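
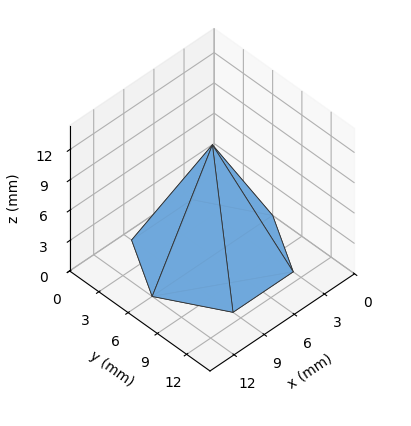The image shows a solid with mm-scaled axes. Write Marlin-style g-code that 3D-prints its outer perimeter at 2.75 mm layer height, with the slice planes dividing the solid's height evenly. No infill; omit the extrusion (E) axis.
Reading the render: the shape is a regular 6-sided pyramid, base circumscribed radius ≈ 6 mm, apex at z ≈ 11 mm (dimensions read to the nearest mm from the axis ticks). For the g-code, the solid's height is divided into equal slices at the stated Δz and each level perimeter traced with G1 moves after a G0 lift.

; perimeter-only toolpath
G21 ; units = mm
G90 ; absolute positioning
G28 ; home
; layer 1
G0 Z2.75
G0 X10.50 Y6.00
G1 X8.25 Y9.90
G1 X3.75 Y9.90
G1 X1.50 Y6.00
G1 X3.75 Y2.10
G1 X8.25 Y2.10
G1 X10.50 Y6.00
; layer 2
G0 Z5.50
G0 X9.00 Y6.00
G1 X7.50 Y8.60
G1 X4.50 Y8.60
G1 X3.00 Y6.00
G1 X4.50 Y3.40
G1 X7.50 Y3.40
G1 X9.00 Y6.00
; layer 3
G0 Z8.25
G0 X7.50 Y6.00
G1 X6.75 Y7.30
G1 X5.25 Y7.30
G1 X4.50 Y6.00
G1 X5.25 Y4.70
G1 X6.75 Y4.70
G1 X7.50 Y6.00
M2 ; end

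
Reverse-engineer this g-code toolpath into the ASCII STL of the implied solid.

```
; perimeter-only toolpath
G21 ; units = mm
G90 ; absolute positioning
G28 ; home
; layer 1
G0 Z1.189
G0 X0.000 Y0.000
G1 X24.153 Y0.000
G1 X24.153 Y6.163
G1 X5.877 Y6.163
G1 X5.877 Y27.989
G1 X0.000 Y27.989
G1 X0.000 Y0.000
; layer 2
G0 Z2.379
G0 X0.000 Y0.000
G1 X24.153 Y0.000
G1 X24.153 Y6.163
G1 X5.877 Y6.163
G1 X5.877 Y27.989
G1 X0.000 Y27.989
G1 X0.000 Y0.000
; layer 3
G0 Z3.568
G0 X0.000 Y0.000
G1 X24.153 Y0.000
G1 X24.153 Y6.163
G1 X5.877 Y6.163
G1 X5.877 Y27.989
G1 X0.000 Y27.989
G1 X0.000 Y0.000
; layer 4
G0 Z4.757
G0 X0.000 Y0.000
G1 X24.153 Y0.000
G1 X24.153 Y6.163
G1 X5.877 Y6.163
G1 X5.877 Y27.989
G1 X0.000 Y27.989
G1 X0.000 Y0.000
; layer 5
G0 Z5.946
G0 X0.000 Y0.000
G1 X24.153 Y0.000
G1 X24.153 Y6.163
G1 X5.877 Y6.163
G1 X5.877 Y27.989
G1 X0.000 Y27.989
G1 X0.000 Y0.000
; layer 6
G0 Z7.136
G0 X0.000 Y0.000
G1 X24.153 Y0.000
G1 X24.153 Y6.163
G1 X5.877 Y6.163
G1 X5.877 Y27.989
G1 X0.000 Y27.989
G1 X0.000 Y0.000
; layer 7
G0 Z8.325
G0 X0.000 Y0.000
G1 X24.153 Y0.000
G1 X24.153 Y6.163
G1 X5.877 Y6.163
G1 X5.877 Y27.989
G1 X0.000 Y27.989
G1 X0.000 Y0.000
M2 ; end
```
solid part
  facet normal 0.0000 0.0000 -1.0000
    outer loop
      vertex 24.153 6.163 0.000
      vertex 24.153 0.000 0.000
      vertex 0.000 0.000 0.000
    endloop
  endfacet
  facet normal 0.0000 0.0000 -1.0000
    outer loop
      vertex 5.877 6.163 0.000
      vertex 24.153 6.163 0.000
      vertex 0.000 0.000 0.000
    endloop
  endfacet
  facet normal 0.0000 0.0000 -1.0000
    outer loop
      vertex 5.877 27.989 0.000
      vertex 5.877 6.163 0.000
      vertex 0.000 0.000 0.000
    endloop
  endfacet
  facet normal 0.0000 0.0000 -1.0000
    outer loop
      vertex 0.000 27.989 0.000
      vertex 5.877 27.989 0.000
      vertex 0.000 0.000 0.000
    endloop
  endfacet
  facet normal 0.0000 0.0000 1.0000
    outer loop
      vertex 0.000 0.000 8.325
      vertex 24.153 0.000 8.325
      vertex 24.153 6.163 8.325
    endloop
  endfacet
  facet normal 0.0000 0.0000 1.0000
    outer loop
      vertex 0.000 0.000 8.325
      vertex 24.153 6.163 8.325
      vertex 5.877 6.163 8.325
    endloop
  endfacet
  facet normal 0.0000 0.0000 1.0000
    outer loop
      vertex 0.000 0.000 8.325
      vertex 5.877 6.163 8.325
      vertex 5.877 27.989 8.325
    endloop
  endfacet
  facet normal 0.0000 0.0000 1.0000
    outer loop
      vertex 0.000 0.000 8.325
      vertex 5.877 27.989 8.325
      vertex 0.000 27.989 8.325
    endloop
  endfacet
  facet normal 0.0000 -1.0000 0.0000
    outer loop
      vertex 0.000 0.000 0.000
      vertex 24.153 0.000 0.000
      vertex 24.153 0.000 8.325
    endloop
  endfacet
  facet normal 0.0000 -1.0000 0.0000
    outer loop
      vertex 0.000 0.000 0.000
      vertex 24.153 0.000 8.325
      vertex 0.000 0.000 8.325
    endloop
  endfacet
  facet normal 1.0000 0.0000 0.0000
    outer loop
      vertex 24.153 0.000 0.000
      vertex 24.153 6.163 0.000
      vertex 24.153 6.163 8.325
    endloop
  endfacet
  facet normal 1.0000 0.0000 0.0000
    outer loop
      vertex 24.153 0.000 0.000
      vertex 24.153 6.163 8.325
      vertex 24.153 0.000 8.325
    endloop
  endfacet
  facet normal 0.0000 1.0000 0.0000
    outer loop
      vertex 24.153 6.163 0.000
      vertex 5.877 6.163 0.000
      vertex 5.877 6.163 8.325
    endloop
  endfacet
  facet normal 0.0000 1.0000 0.0000
    outer loop
      vertex 24.153 6.163 0.000
      vertex 5.877 6.163 8.325
      vertex 24.153 6.163 8.325
    endloop
  endfacet
  facet normal 1.0000 0.0000 0.0000
    outer loop
      vertex 5.877 6.163 0.000
      vertex 5.877 27.989 0.000
      vertex 5.877 27.989 8.325
    endloop
  endfacet
  facet normal 1.0000 0.0000 0.0000
    outer loop
      vertex 5.877 6.163 0.000
      vertex 5.877 27.989 8.325
      vertex 5.877 6.163 8.325
    endloop
  endfacet
  facet normal 0.0000 1.0000 0.0000
    outer loop
      vertex 5.877 27.989 0.000
      vertex 0.000 27.989 0.000
      vertex 0.000 27.989 8.325
    endloop
  endfacet
  facet normal 0.0000 1.0000 0.0000
    outer loop
      vertex 5.877 27.989 0.000
      vertex 0.000 27.989 8.325
      vertex 5.877 27.989 8.325
    endloop
  endfacet
  facet normal -1.0000 0.0000 0.0000
    outer loop
      vertex 0.000 27.989 0.000
      vertex 0.000 0.000 0.000
      vertex 0.000 0.000 8.325
    endloop
  endfacet
  facet normal -1.0000 0.0000 0.0000
    outer loop
      vertex 0.000 27.989 0.000
      vertex 0.000 0.000 8.325
      vertex 0.000 27.989 8.325
    endloop
  endfacet
endsolid part

The G0 Z moves step by Δz≈1.189 mm. Every layer's G1 loop is the same polygon, so the solid is a straight extrusion of it from z=0 to z≈8.32. Closing with flat bottom and top caps and triangulating gives 20 facets — an L-shaped prism: outer 24.2 × 28 mm, arm thicknesses ≈ 6.16 mm (horizontal) and 5.88 mm (vertical), extruded 8.32 mm in z.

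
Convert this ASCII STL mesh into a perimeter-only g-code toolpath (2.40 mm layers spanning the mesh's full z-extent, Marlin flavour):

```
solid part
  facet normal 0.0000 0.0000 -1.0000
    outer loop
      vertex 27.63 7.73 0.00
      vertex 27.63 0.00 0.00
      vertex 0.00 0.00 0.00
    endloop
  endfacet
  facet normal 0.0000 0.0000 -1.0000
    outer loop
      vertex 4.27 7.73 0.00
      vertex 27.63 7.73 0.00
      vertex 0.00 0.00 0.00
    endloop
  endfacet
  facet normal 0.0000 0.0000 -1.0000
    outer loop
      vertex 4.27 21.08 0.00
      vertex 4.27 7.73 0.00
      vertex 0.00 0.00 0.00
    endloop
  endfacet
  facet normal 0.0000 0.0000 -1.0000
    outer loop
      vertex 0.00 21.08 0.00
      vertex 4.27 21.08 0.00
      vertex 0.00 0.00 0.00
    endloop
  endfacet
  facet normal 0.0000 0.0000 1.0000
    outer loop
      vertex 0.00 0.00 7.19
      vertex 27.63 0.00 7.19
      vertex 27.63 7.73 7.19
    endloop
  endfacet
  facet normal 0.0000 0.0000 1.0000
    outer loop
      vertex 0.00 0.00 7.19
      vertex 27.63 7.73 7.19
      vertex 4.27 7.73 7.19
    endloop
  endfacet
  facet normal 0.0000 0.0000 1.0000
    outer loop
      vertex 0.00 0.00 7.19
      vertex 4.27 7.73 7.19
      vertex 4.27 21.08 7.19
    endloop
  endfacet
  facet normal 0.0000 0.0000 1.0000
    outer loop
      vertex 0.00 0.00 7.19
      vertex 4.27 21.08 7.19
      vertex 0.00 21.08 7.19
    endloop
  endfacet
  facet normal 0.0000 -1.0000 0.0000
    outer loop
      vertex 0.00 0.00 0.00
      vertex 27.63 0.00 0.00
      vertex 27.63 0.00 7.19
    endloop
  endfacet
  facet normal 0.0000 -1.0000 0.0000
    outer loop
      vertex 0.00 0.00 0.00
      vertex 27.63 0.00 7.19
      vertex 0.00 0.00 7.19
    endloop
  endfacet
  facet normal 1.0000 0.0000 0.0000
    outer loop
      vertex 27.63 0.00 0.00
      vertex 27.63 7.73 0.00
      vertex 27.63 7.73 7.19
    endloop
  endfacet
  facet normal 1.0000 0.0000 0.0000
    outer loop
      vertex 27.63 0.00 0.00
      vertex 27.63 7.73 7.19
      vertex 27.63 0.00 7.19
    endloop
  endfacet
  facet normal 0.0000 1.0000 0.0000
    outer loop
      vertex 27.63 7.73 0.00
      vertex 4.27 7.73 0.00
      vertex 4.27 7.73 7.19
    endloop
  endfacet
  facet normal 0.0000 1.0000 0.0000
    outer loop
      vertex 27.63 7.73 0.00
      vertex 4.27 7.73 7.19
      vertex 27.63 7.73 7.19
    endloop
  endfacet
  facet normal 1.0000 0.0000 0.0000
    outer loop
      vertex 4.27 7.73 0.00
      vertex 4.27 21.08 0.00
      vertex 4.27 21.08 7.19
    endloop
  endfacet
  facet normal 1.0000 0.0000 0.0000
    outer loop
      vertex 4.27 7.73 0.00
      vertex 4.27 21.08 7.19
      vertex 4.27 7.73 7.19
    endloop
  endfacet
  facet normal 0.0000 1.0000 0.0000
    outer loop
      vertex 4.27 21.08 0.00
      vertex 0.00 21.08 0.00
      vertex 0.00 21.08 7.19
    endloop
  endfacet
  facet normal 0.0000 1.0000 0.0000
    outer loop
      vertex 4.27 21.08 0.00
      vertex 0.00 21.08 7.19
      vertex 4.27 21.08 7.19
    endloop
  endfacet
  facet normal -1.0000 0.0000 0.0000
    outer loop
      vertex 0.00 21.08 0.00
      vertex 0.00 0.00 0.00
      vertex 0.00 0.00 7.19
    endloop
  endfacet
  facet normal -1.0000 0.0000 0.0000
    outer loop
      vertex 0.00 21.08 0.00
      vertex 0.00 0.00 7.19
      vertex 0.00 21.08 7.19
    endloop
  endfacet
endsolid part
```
; perimeter-only toolpath
G21 ; units = mm
G90 ; absolute positioning
G28 ; home
; layer 1
G0 Z2.40
G0 X0.00 Y0.00
G1 X27.63 Y0.00
G1 X27.63 Y7.73
G1 X4.27 Y7.73
G1 X4.27 Y21.08
G1 X0.00 Y21.08
G1 X0.00 Y0.00
; layer 2
G0 Z4.79
G0 X0.00 Y0.00
G1 X27.63 Y0.00
G1 X27.63 Y7.73
G1 X4.27 Y7.73
G1 X4.27 Y21.08
G1 X0.00 Y21.08
G1 X0.00 Y0.00
; layer 3
G0 Z7.19
G0 X0.00 Y0.00
G1 X27.63 Y0.00
G1 X27.63 Y7.73
G1 X4.27 Y7.73
G1 X4.27 Y21.08
G1 X0.00 Y21.08
G1 X0.00 Y0.00
M2 ; end

The solid is an L-shaped prism: outer 27.6 × 21.1 mm, arm thicknesses ≈ 7.73 mm (horizontal) and 4.27 mm (vertical), extruded 7.19 mm in z. Slicing at Δz = 2.40 mm — 3 equal slices spanning the solid's height, so layer i sits at z = i·h/3 — gives 3 non-empty perimeters. Each is a 6-segment closed polygon; G0 lifts to the layer z and rapids to the start vertex, then G1 traces the edges.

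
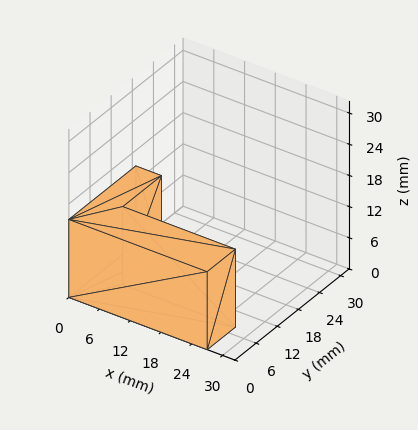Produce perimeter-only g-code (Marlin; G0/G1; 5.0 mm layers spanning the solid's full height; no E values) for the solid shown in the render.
Reading the render: the shape is an L-shaped prism: outer 27 × 19 mm, arm thicknesses ≈ 8 mm (horizontal) and 5 mm (vertical), extruded 15 mm in z (dimensions read to the nearest mm from the axis ticks). For the g-code, the solid's height is divided into equal slices at the stated Δz and each level perimeter traced with G1 moves after a G0 lift.

; perimeter-only toolpath
G21 ; units = mm
G90 ; absolute positioning
G28 ; home
; layer 1
G0 Z5.0
G0 X0.0 Y0.0
G1 X27.0 Y0.0
G1 X27.0 Y8.0
G1 X5.0 Y8.0
G1 X5.0 Y19.0
G1 X0.0 Y19.0
G1 X0.0 Y0.0
; layer 2
G0 Z10.0
G0 X0.0 Y0.0
G1 X27.0 Y0.0
G1 X27.0 Y8.0
G1 X5.0 Y8.0
G1 X5.0 Y19.0
G1 X0.0 Y19.0
G1 X0.0 Y0.0
; layer 3
G0 Z15.0
G0 X0.0 Y0.0
G1 X27.0 Y0.0
G1 X27.0 Y8.0
G1 X5.0 Y8.0
G1 X5.0 Y19.0
G1 X0.0 Y19.0
G1 X0.0 Y0.0
M2 ; end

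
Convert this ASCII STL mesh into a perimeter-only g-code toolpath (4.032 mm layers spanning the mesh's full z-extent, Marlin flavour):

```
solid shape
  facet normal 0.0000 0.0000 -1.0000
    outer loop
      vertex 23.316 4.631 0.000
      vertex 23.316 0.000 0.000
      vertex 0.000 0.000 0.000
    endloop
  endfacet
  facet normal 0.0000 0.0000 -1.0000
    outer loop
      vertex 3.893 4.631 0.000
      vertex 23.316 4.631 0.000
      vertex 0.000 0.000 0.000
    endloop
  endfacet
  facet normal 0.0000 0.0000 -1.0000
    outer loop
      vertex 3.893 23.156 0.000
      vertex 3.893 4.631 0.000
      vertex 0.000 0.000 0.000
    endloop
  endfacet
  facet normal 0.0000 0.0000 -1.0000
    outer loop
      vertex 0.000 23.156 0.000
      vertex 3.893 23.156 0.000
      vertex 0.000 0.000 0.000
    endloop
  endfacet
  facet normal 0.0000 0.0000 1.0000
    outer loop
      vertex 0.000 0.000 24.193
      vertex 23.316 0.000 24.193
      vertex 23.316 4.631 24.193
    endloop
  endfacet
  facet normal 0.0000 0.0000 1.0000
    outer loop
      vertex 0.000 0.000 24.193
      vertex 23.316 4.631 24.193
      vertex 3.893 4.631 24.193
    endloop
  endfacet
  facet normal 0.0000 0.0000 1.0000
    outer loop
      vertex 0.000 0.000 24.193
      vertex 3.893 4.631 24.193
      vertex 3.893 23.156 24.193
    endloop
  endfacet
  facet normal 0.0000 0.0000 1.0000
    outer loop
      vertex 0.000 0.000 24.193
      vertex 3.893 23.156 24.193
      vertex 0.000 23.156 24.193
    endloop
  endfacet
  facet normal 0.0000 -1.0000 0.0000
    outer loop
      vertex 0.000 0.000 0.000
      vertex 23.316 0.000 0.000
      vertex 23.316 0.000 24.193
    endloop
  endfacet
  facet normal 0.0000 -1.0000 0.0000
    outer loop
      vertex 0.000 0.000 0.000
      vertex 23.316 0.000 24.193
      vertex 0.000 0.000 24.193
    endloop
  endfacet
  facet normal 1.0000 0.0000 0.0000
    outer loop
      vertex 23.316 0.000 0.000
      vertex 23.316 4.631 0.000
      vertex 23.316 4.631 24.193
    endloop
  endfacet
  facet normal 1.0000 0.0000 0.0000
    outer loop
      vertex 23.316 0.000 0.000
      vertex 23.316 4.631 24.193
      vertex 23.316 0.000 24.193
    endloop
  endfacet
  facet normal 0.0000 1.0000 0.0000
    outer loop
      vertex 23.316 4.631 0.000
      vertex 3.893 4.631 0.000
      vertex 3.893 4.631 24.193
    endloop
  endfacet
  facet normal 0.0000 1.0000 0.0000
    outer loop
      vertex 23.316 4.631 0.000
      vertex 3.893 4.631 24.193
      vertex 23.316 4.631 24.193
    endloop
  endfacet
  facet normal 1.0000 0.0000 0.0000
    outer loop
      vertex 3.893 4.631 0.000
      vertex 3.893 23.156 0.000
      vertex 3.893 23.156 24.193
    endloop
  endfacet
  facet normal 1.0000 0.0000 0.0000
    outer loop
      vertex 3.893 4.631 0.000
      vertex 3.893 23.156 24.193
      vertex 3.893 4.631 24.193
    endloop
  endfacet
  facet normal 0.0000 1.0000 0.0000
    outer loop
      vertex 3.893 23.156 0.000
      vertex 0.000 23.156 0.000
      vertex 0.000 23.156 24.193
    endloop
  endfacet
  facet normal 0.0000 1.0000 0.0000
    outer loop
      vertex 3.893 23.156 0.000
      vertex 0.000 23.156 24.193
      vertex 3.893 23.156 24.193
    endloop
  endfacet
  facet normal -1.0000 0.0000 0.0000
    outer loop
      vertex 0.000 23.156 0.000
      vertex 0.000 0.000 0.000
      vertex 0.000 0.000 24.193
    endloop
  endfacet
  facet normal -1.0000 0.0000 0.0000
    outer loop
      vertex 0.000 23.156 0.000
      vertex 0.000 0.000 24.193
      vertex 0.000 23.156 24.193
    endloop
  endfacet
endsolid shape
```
; perimeter-only toolpath
G21 ; units = mm
G90 ; absolute positioning
G28 ; home
; layer 1
G0 Z4.032
G0 X0.000 Y0.000
G1 X23.316 Y0.000
G1 X23.316 Y4.631
G1 X3.893 Y4.631
G1 X3.893 Y23.156
G1 X0.000 Y23.156
G1 X0.000 Y0.000
; layer 2
G0 Z8.064
G0 X0.000 Y0.000
G1 X23.316 Y0.000
G1 X23.316 Y4.631
G1 X3.893 Y4.631
G1 X3.893 Y23.156
G1 X0.000 Y23.156
G1 X0.000 Y0.000
; layer 3
G0 Z12.097
G0 X0.000 Y0.000
G1 X23.316 Y0.000
G1 X23.316 Y4.631
G1 X3.893 Y4.631
G1 X3.893 Y23.156
G1 X0.000 Y23.156
G1 X0.000 Y0.000
; layer 4
G0 Z16.129
G0 X0.000 Y0.000
G1 X23.316 Y0.000
G1 X23.316 Y4.631
G1 X3.893 Y4.631
G1 X3.893 Y23.156
G1 X0.000 Y23.156
G1 X0.000 Y0.000
; layer 5
G0 Z20.161
G0 X0.000 Y0.000
G1 X23.316 Y0.000
G1 X23.316 Y4.631
G1 X3.893 Y4.631
G1 X3.893 Y23.156
G1 X0.000 Y23.156
G1 X0.000 Y0.000
; layer 6
G0 Z24.193
G0 X0.000 Y0.000
G1 X23.316 Y0.000
G1 X23.316 Y4.631
G1 X3.893 Y4.631
G1 X3.893 Y23.156
G1 X0.000 Y23.156
G1 X0.000 Y0.000
M2 ; end

The solid is an L-shaped prism: outer 23.3 × 23.2 mm, arm thicknesses ≈ 4.63 mm (horizontal) and 3.89 mm (vertical), extruded 24.2 mm in z. Slicing at Δz = 4.032 mm — 6 equal slices spanning the solid's height, so layer i sits at z = i·h/6 — gives 6 non-empty perimeters. Each is a 6-segment closed polygon; G0 lifts to the layer z and rapids to the start vertex, then G1 traces the edges.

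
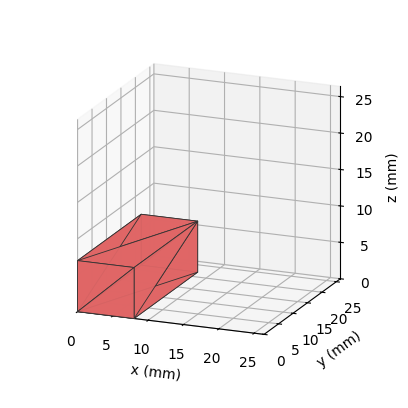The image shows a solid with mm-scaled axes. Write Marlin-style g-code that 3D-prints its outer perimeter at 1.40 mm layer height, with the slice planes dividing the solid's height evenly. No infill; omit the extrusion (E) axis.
Reading the render: the shape is a rectangular box, roughly 8 × 22 mm footprint and 7 mm tall (dimensions read to the nearest mm from the axis ticks). For the g-code, the solid's height is divided into equal slices at the stated Δz and each level perimeter traced with G1 moves after a G0 lift.

; perimeter-only toolpath
G21 ; units = mm
G90 ; absolute positioning
G28 ; home
; layer 1
G0 Z1.40
G0 X0.00 Y0.00
G1 X8.00 Y0.00
G1 X8.00 Y22.00
G1 X0.00 Y22.00
G1 X0.00 Y0.00
; layer 2
G0 Z2.80
G0 X0.00 Y0.00
G1 X8.00 Y0.00
G1 X8.00 Y22.00
G1 X0.00 Y22.00
G1 X0.00 Y0.00
; layer 3
G0 Z4.20
G0 X0.00 Y0.00
G1 X8.00 Y0.00
G1 X8.00 Y22.00
G1 X0.00 Y22.00
G1 X0.00 Y0.00
; layer 4
G0 Z5.60
G0 X0.00 Y0.00
G1 X8.00 Y0.00
G1 X8.00 Y22.00
G1 X0.00 Y22.00
G1 X0.00 Y0.00
; layer 5
G0 Z7.00
G0 X0.00 Y0.00
G1 X8.00 Y0.00
G1 X8.00 Y22.00
G1 X0.00 Y22.00
G1 X0.00 Y0.00
M2 ; end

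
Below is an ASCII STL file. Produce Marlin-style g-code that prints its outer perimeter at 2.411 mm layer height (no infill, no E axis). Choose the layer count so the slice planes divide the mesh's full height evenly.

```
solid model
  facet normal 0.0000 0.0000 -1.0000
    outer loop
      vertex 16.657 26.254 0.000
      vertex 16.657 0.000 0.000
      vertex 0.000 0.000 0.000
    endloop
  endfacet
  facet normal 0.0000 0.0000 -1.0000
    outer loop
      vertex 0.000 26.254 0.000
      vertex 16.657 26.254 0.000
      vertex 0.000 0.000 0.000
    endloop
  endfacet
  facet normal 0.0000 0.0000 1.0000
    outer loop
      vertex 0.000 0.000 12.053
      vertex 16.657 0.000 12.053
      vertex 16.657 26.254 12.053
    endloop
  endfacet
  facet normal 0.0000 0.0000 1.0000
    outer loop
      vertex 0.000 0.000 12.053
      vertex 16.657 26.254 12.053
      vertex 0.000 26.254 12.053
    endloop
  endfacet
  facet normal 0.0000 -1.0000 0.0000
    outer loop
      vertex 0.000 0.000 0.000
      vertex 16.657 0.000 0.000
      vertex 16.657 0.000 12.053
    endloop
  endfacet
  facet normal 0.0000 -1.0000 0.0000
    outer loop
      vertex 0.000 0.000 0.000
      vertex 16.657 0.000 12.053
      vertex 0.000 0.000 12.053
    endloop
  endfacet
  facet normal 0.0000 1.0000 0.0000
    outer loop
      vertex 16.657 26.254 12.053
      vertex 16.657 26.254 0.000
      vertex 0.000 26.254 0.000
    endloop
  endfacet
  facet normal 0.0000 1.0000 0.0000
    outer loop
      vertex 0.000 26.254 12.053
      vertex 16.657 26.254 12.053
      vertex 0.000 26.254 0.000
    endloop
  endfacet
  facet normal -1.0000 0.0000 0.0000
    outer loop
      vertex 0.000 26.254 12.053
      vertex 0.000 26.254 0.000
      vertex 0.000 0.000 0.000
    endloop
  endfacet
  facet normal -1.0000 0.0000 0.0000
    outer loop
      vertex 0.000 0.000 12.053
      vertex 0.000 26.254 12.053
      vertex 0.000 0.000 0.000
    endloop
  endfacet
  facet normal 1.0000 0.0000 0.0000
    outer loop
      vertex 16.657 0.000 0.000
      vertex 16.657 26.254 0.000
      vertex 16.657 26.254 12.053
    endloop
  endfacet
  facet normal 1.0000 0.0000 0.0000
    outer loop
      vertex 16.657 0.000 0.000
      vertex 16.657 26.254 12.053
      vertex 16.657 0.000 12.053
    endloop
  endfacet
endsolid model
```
; perimeter-only toolpath
G21 ; units = mm
G90 ; absolute positioning
G28 ; home
; layer 1
G0 Z2.411
G0 X0.000 Y0.000
G1 X16.657 Y0.000
G1 X16.657 Y26.254
G1 X0.000 Y26.254
G1 X0.000 Y0.000
; layer 2
G0 Z4.821
G0 X0.000 Y0.000
G1 X16.657 Y0.000
G1 X16.657 Y26.254
G1 X0.000 Y26.254
G1 X0.000 Y0.000
; layer 3
G0 Z7.232
G0 X0.000 Y0.000
G1 X16.657 Y0.000
G1 X16.657 Y26.254
G1 X0.000 Y26.254
G1 X0.000 Y0.000
; layer 4
G0 Z9.642
G0 X0.000 Y0.000
G1 X16.657 Y0.000
G1 X16.657 Y26.254
G1 X0.000 Y26.254
G1 X0.000 Y0.000
; layer 5
G0 Z12.053
G0 X0.000 Y0.000
G1 X16.657 Y0.000
G1 X16.657 Y26.254
G1 X0.000 Y26.254
G1 X0.000 Y0.000
M2 ; end

The solid is a rectangular box, roughly 16.7 × 26.3 mm footprint and 12.1 mm tall. Slicing at Δz = 2.411 mm — 5 equal slices spanning the solid's height, so layer i sits at z = i·h/5 — gives 5 non-empty perimeters. Each is a 4-segment closed polygon; G0 lifts to the layer z and rapids to the start vertex, then G1 traces the edges.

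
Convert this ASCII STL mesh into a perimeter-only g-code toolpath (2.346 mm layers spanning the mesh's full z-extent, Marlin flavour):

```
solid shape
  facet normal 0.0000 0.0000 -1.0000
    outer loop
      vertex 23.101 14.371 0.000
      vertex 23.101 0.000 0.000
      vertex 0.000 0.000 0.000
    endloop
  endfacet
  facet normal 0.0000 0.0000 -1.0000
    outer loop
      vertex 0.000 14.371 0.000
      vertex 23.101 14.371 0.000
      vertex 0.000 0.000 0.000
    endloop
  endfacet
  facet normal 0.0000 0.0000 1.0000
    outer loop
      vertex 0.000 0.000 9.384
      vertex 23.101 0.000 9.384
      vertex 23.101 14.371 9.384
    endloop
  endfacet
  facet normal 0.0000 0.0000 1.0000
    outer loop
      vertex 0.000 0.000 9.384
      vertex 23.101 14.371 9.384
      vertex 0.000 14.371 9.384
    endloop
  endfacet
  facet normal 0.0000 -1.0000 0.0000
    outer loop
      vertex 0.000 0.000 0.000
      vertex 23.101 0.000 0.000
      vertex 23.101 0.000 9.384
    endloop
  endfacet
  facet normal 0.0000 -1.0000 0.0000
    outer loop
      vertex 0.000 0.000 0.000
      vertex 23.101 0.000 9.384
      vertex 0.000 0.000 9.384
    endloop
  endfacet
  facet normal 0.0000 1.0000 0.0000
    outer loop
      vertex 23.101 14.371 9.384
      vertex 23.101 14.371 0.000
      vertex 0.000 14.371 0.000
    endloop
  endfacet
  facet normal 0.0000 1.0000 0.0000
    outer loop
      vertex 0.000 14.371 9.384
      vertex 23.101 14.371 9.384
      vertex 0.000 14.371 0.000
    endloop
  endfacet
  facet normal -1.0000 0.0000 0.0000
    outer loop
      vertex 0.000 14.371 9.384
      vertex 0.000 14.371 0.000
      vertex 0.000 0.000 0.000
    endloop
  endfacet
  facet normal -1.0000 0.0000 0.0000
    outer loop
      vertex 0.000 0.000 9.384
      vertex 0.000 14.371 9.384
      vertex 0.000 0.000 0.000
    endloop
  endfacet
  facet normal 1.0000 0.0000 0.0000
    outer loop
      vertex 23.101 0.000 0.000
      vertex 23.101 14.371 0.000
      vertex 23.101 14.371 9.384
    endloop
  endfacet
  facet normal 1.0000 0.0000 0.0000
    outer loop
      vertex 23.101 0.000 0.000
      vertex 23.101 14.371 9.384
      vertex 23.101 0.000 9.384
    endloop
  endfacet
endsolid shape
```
; perimeter-only toolpath
G21 ; units = mm
G90 ; absolute positioning
G28 ; home
; layer 1
G0 Z2.346
G0 X0.000 Y0.000
G1 X23.101 Y0.000
G1 X23.101 Y14.371
G1 X0.000 Y14.371
G1 X0.000 Y0.000
; layer 2
G0 Z4.692
G0 X0.000 Y0.000
G1 X23.101 Y0.000
G1 X23.101 Y14.371
G1 X0.000 Y14.371
G1 X0.000 Y0.000
; layer 3
G0 Z7.038
G0 X0.000 Y0.000
G1 X23.101 Y0.000
G1 X23.101 Y14.371
G1 X0.000 Y14.371
G1 X0.000 Y0.000
; layer 4
G0 Z9.384
G0 X0.000 Y0.000
G1 X23.101 Y0.000
G1 X23.101 Y14.371
G1 X0.000 Y14.371
G1 X0.000 Y0.000
M2 ; end

The solid is a rectangular box, roughly 23.1 × 14.4 mm footprint and 9.38 mm tall. Slicing at Δz = 2.346 mm — 4 equal slices spanning the solid's height, so layer i sits at z = i·h/4 — gives 4 non-empty perimeters. Each is a 4-segment closed polygon; G0 lifts to the layer z and rapids to the start vertex, then G1 traces the edges.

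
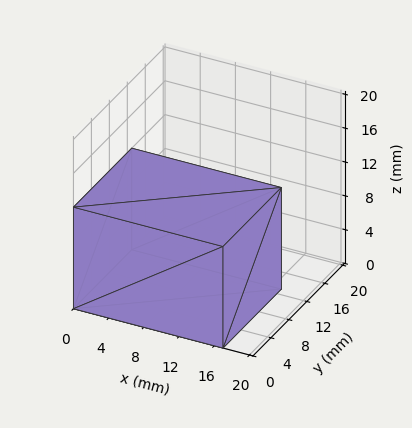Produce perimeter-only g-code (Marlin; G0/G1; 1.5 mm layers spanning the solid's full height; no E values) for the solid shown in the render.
Reading the render: the shape is a rectangular box, roughly 17 × 13 mm footprint and 12 mm tall (dimensions read to the nearest mm from the axis ticks). For the g-code, the solid's height is divided into equal slices at the stated Δz and each level perimeter traced with G1 moves after a G0 lift.

; perimeter-only toolpath
G21 ; units = mm
G90 ; absolute positioning
G28 ; home
; layer 1
G0 Z1.5
G0 X0.0 Y0.0
G1 X17.0 Y0.0
G1 X17.0 Y13.0
G1 X0.0 Y13.0
G1 X0.0 Y0.0
; layer 2
G0 Z3.0
G0 X0.0 Y0.0
G1 X17.0 Y0.0
G1 X17.0 Y13.0
G1 X0.0 Y13.0
G1 X0.0 Y0.0
; layer 3
G0 Z4.5
G0 X0.0 Y0.0
G1 X17.0 Y0.0
G1 X17.0 Y13.0
G1 X0.0 Y13.0
G1 X0.0 Y0.0
; layer 4
G0 Z6.0
G0 X0.0 Y0.0
G1 X17.0 Y0.0
G1 X17.0 Y13.0
G1 X0.0 Y13.0
G1 X0.0 Y0.0
; layer 5
G0 Z7.5
G0 X0.0 Y0.0
G1 X17.0 Y0.0
G1 X17.0 Y13.0
G1 X0.0 Y13.0
G1 X0.0 Y0.0
; layer 6
G0 Z9.0
G0 X0.0 Y0.0
G1 X17.0 Y0.0
G1 X17.0 Y13.0
G1 X0.0 Y13.0
G1 X0.0 Y0.0
; layer 7
G0 Z10.5
G0 X0.0 Y0.0
G1 X17.0 Y0.0
G1 X17.0 Y13.0
G1 X0.0 Y13.0
G1 X0.0 Y0.0
; layer 8
G0 Z12.0
G0 X0.0 Y0.0
G1 X17.0 Y0.0
G1 X17.0 Y13.0
G1 X0.0 Y13.0
G1 X0.0 Y0.0
M2 ; end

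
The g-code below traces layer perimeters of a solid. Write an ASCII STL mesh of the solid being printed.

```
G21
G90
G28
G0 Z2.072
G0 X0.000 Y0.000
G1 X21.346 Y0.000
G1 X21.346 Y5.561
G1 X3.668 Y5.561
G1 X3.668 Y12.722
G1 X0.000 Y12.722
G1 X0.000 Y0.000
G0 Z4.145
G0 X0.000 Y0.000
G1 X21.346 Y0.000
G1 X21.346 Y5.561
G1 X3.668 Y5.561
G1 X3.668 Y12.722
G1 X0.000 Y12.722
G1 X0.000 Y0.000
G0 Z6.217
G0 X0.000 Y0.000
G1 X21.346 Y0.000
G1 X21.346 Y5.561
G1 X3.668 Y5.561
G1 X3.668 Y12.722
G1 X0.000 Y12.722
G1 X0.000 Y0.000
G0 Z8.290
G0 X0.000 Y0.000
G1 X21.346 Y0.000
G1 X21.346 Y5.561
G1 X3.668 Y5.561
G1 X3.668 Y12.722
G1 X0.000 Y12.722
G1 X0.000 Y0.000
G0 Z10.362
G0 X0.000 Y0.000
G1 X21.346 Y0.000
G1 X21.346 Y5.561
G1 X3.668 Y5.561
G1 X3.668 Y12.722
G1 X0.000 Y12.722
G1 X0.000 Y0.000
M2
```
solid part
  facet normal 0.0000 0.0000 -1.0000
    outer loop
      vertex 21.346 5.561 0.000
      vertex 21.346 0.000 0.000
      vertex 0.000 0.000 0.000
    endloop
  endfacet
  facet normal 0.0000 0.0000 -1.0000
    outer loop
      vertex 3.668 5.561 0.000
      vertex 21.346 5.561 0.000
      vertex 0.000 0.000 0.000
    endloop
  endfacet
  facet normal 0.0000 0.0000 -1.0000
    outer loop
      vertex 3.668 12.722 0.000
      vertex 3.668 5.561 0.000
      vertex 0.000 0.000 0.000
    endloop
  endfacet
  facet normal 0.0000 0.0000 -1.0000
    outer loop
      vertex 0.000 12.722 0.000
      vertex 3.668 12.722 0.000
      vertex 0.000 0.000 0.000
    endloop
  endfacet
  facet normal 0.0000 0.0000 1.0000
    outer loop
      vertex 0.000 0.000 10.362
      vertex 21.346 0.000 10.362
      vertex 21.346 5.561 10.362
    endloop
  endfacet
  facet normal 0.0000 0.0000 1.0000
    outer loop
      vertex 0.000 0.000 10.362
      vertex 21.346 5.561 10.362
      vertex 3.668 5.561 10.362
    endloop
  endfacet
  facet normal 0.0000 0.0000 1.0000
    outer loop
      vertex 0.000 0.000 10.362
      vertex 3.668 5.561 10.362
      vertex 3.668 12.722 10.362
    endloop
  endfacet
  facet normal 0.0000 0.0000 1.0000
    outer loop
      vertex 0.000 0.000 10.362
      vertex 3.668 12.722 10.362
      vertex 0.000 12.722 10.362
    endloop
  endfacet
  facet normal 0.0000 -1.0000 0.0000
    outer loop
      vertex 0.000 0.000 0.000
      vertex 21.346 0.000 0.000
      vertex 21.346 0.000 10.362
    endloop
  endfacet
  facet normal 0.0000 -1.0000 0.0000
    outer loop
      vertex 0.000 0.000 0.000
      vertex 21.346 0.000 10.362
      vertex 0.000 0.000 10.362
    endloop
  endfacet
  facet normal 1.0000 0.0000 0.0000
    outer loop
      vertex 21.346 0.000 0.000
      vertex 21.346 5.561 0.000
      vertex 21.346 5.561 10.362
    endloop
  endfacet
  facet normal 1.0000 0.0000 0.0000
    outer loop
      vertex 21.346 0.000 0.000
      vertex 21.346 5.561 10.362
      vertex 21.346 0.000 10.362
    endloop
  endfacet
  facet normal 0.0000 1.0000 0.0000
    outer loop
      vertex 21.346 5.561 0.000
      vertex 3.668 5.561 0.000
      vertex 3.668 5.561 10.362
    endloop
  endfacet
  facet normal 0.0000 1.0000 0.0000
    outer loop
      vertex 21.346 5.561 0.000
      vertex 3.668 5.561 10.362
      vertex 21.346 5.561 10.362
    endloop
  endfacet
  facet normal 1.0000 0.0000 0.0000
    outer loop
      vertex 3.668 5.561 0.000
      vertex 3.668 12.722 0.000
      vertex 3.668 12.722 10.362
    endloop
  endfacet
  facet normal 1.0000 0.0000 0.0000
    outer loop
      vertex 3.668 5.561 0.000
      vertex 3.668 12.722 10.362
      vertex 3.668 5.561 10.362
    endloop
  endfacet
  facet normal 0.0000 1.0000 0.0000
    outer loop
      vertex 3.668 12.722 0.000
      vertex 0.000 12.722 0.000
      vertex 0.000 12.722 10.362
    endloop
  endfacet
  facet normal 0.0000 1.0000 0.0000
    outer loop
      vertex 3.668 12.722 0.000
      vertex 0.000 12.722 10.362
      vertex 3.668 12.722 10.362
    endloop
  endfacet
  facet normal -1.0000 0.0000 0.0000
    outer loop
      vertex 0.000 12.722 0.000
      vertex 0.000 0.000 0.000
      vertex 0.000 0.000 10.362
    endloop
  endfacet
  facet normal -1.0000 0.0000 0.0000
    outer loop
      vertex 0.000 12.722 0.000
      vertex 0.000 0.000 10.362
      vertex 0.000 12.722 10.362
    endloop
  endfacet
endsolid part

The G0 Z moves step by Δz≈2.072 mm. Every layer's G1 loop is the same polygon, so the solid is a straight extrusion of it from z=0 to z≈10.4. Closing with flat bottom and top caps and triangulating gives 20 facets — an L-shaped prism: outer 21.3 × 12.7 mm, arm thicknesses ≈ 5.56 mm (horizontal) and 3.67 mm (vertical), extruded 10.4 mm in z.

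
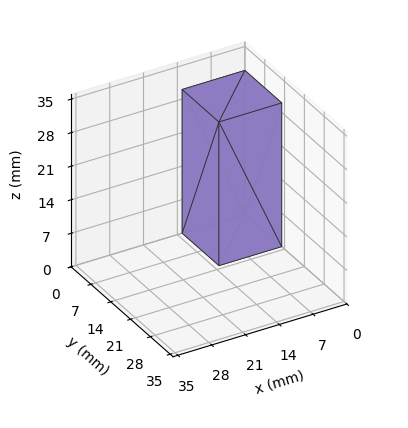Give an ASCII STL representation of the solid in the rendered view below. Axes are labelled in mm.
Reading the render: the shape is a rectangular box, roughly 13 × 13 mm footprint and 30 mm tall (dimensions read to the nearest mm from the axis ticks). For the STL, each face is triangulated and given an outward normal.

solid part
  facet normal 0.0000 0.0000 -1.0000
    outer loop
      vertex 13.0 13.0 0.0
      vertex 13.0 0.0 0.0
      vertex 0.0 0.0 0.0
    endloop
  endfacet
  facet normal 0.0000 0.0000 -1.0000
    outer loop
      vertex 0.0 13.0 0.0
      vertex 13.0 13.0 0.0
      vertex 0.0 0.0 0.0
    endloop
  endfacet
  facet normal 0.0000 0.0000 1.0000
    outer loop
      vertex 0.0 0.0 30.0
      vertex 13.0 0.0 30.0
      vertex 13.0 13.0 30.0
    endloop
  endfacet
  facet normal 0.0000 0.0000 1.0000
    outer loop
      vertex 0.0 0.0 30.0
      vertex 13.0 13.0 30.0
      vertex 0.0 13.0 30.0
    endloop
  endfacet
  facet normal 0.0000 -1.0000 0.0000
    outer loop
      vertex 0.0 0.0 0.0
      vertex 13.0 0.0 0.0
      vertex 13.0 0.0 30.0
    endloop
  endfacet
  facet normal 0.0000 -1.0000 0.0000
    outer loop
      vertex 0.0 0.0 0.0
      vertex 13.0 0.0 30.0
      vertex 0.0 0.0 30.0
    endloop
  endfacet
  facet normal 0.0000 1.0000 0.0000
    outer loop
      vertex 13.0 13.0 30.0
      vertex 13.0 13.0 0.0
      vertex 0.0 13.0 0.0
    endloop
  endfacet
  facet normal 0.0000 1.0000 0.0000
    outer loop
      vertex 0.0 13.0 30.0
      vertex 13.0 13.0 30.0
      vertex 0.0 13.0 0.0
    endloop
  endfacet
  facet normal -1.0000 0.0000 0.0000
    outer loop
      vertex 0.0 13.0 30.0
      vertex 0.0 13.0 0.0
      vertex 0.0 0.0 0.0
    endloop
  endfacet
  facet normal -1.0000 0.0000 0.0000
    outer loop
      vertex 0.0 0.0 30.0
      vertex 0.0 13.0 30.0
      vertex 0.0 0.0 0.0
    endloop
  endfacet
  facet normal 1.0000 0.0000 0.0000
    outer loop
      vertex 13.0 0.0 0.0
      vertex 13.0 13.0 0.0
      vertex 13.0 13.0 30.0
    endloop
  endfacet
  facet normal 1.0000 0.0000 0.0000
    outer loop
      vertex 13.0 0.0 0.0
      vertex 13.0 13.0 30.0
      vertex 13.0 0.0 30.0
    endloop
  endfacet
endsolid part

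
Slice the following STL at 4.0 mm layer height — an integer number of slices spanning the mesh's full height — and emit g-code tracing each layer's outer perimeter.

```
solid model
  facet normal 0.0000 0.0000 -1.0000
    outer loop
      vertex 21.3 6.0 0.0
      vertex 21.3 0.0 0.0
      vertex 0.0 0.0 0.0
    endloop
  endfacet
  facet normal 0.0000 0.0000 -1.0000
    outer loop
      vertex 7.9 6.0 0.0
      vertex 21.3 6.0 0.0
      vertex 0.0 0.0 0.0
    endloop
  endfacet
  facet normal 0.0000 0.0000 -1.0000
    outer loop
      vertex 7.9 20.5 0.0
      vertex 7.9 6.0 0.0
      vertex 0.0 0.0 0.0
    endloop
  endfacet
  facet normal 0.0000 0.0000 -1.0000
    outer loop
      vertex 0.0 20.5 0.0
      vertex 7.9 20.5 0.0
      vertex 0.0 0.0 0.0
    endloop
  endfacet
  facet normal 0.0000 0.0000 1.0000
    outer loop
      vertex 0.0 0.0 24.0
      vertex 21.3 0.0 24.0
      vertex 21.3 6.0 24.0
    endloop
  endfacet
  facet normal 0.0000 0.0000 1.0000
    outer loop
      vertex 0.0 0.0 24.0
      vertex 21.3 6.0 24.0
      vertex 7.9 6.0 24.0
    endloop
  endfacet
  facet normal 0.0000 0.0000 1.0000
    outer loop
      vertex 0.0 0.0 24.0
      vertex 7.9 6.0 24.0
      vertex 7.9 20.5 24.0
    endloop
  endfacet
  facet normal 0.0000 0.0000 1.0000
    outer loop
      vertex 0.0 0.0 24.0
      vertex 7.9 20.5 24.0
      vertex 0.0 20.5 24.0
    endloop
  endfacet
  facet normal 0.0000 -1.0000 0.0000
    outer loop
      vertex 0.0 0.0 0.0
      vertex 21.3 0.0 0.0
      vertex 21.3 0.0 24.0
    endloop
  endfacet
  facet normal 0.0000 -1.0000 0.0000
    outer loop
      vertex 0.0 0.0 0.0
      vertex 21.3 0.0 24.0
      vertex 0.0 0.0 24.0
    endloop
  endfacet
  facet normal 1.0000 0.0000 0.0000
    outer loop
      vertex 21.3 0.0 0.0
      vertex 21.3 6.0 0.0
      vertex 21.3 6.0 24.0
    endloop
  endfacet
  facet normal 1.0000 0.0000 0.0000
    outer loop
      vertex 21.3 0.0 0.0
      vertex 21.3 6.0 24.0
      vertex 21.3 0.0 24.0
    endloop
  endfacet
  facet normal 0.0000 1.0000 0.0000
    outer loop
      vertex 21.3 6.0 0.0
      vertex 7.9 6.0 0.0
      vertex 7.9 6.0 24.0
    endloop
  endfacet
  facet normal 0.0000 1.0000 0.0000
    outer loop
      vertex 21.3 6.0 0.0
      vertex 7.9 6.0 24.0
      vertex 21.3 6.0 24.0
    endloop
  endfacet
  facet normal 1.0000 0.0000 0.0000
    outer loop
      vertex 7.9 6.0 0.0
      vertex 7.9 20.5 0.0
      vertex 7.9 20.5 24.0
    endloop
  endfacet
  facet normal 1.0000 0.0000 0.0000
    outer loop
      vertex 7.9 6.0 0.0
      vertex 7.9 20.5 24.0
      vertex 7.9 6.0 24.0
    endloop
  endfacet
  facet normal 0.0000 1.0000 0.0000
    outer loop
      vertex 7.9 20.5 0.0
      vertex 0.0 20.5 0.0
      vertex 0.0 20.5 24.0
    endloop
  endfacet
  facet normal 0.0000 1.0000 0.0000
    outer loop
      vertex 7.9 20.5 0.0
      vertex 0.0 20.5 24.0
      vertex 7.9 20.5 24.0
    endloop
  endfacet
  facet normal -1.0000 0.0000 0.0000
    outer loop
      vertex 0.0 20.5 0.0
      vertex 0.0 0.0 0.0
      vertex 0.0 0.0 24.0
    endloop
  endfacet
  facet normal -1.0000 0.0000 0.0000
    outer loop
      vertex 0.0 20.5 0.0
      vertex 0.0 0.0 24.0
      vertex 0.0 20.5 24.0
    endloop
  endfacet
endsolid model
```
; perimeter-only toolpath
G21 ; units = mm
G90 ; absolute positioning
G28 ; home
; layer 1
G0 Z4.0
G0 X0.0 Y0.0
G1 X21.3 Y0.0
G1 X21.3 Y6.0
G1 X7.9 Y6.0
G1 X7.9 Y20.5
G1 X0.0 Y20.5
G1 X0.0 Y0.0
; layer 2
G0 Z8.0
G0 X0.0 Y0.0
G1 X21.3 Y0.0
G1 X21.3 Y6.0
G1 X7.9 Y6.0
G1 X7.9 Y20.5
G1 X0.0 Y20.5
G1 X0.0 Y0.0
; layer 3
G0 Z12.0
G0 X0.0 Y0.0
G1 X21.3 Y0.0
G1 X21.3 Y6.0
G1 X7.9 Y6.0
G1 X7.9 Y20.5
G1 X0.0 Y20.5
G1 X0.0 Y0.0
; layer 4
G0 Z16.0
G0 X0.0 Y0.0
G1 X21.3 Y0.0
G1 X21.3 Y6.0
G1 X7.9 Y6.0
G1 X7.9 Y20.5
G1 X0.0 Y20.5
G1 X0.0 Y0.0
; layer 5
G0 Z20.0
G0 X0.0 Y0.0
G1 X21.3 Y0.0
G1 X21.3 Y6.0
G1 X7.9 Y6.0
G1 X7.9 Y20.5
G1 X0.0 Y20.5
G1 X0.0 Y0.0
; layer 6
G0 Z24.0
G0 X0.0 Y0.0
G1 X21.3 Y0.0
G1 X21.3 Y6.0
G1 X7.9 Y6.0
G1 X7.9 Y20.5
G1 X0.0 Y20.5
G1 X0.0 Y0.0
M2 ; end

The solid is an L-shaped prism: outer 21.3 × 20.5 mm, arm thicknesses ≈ 6 mm (horizontal) and 7.9 mm (vertical), extruded 24 mm in z. Slicing at Δz = 4.0 mm — 6 equal slices spanning the solid's height, so layer i sits at z = i·h/6 — gives 6 non-empty perimeters. Each is a 6-segment closed polygon; G0 lifts to the layer z and rapids to the start vertex, then G1 traces the edges.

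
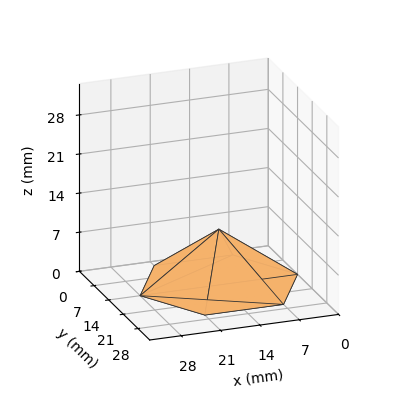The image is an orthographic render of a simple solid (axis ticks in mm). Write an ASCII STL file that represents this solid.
Reading the render: the shape is a regular 6-sided pyramid, base circumscribed radius ≈ 14 mm, apex at z ≈ 10 mm (dimensions read to the nearest mm from the axis ticks). For the STL, each face is triangulated and given an outward normal.

solid part
  facet normal 0.0000 0.0000 -1.0000
    outer loop
      vertex 7.0 26.1 0.0
      vertex 21.0 26.1 0.0
      vertex 28.0 14.0 0.0
    endloop
  endfacet
  facet normal 0.0000 0.0000 -1.0000
    outer loop
      vertex 0.0 14.0 0.0
      vertex 7.0 26.1 0.0
      vertex 28.0 14.0 0.0
    endloop
  endfacet
  facet normal 0.0000 0.0000 -1.0000
    outer loop
      vertex 7.0 1.9 0.0
      vertex 0.0 14.0 0.0
      vertex 28.0 14.0 0.0
    endloop
  endfacet
  facet normal 0.0000 0.0000 -1.0000
    outer loop
      vertex 21.0 1.9 0.0
      vertex 7.0 1.9 0.0
      vertex 28.0 14.0 0.0
    endloop
  endfacet
  facet normal 0.5509 0.3187 0.7713
    outer loop
      vertex 28.0 14.0 0.0
      vertex 21.0 26.1 0.0
      vertex 14.0 14.0 10.0
    endloop
  endfacet
  facet normal 0.0000 0.6370 0.7708
    outer loop
      vertex 21.0 26.1 0.0
      vertex 7.0 26.1 0.0
      vertex 14.0 14.0 10.0
    endloop
  endfacet
  facet normal -0.5509 0.3187 0.7713
    outer loop
      vertex 7.0 26.1 0.0
      vertex 0.0 14.0 0.0
      vertex 14.0 14.0 10.0
    endloop
  endfacet
  facet normal -0.5509 -0.3187 0.7713
    outer loop
      vertex 0.0 14.0 0.0
      vertex 7.0 1.9 0.0
      vertex 14.0 14.0 10.0
    endloop
  endfacet
  facet normal 0.0000 -0.6370 0.7708
    outer loop
      vertex 7.0 1.9 0.0
      vertex 21.0 1.9 0.0
      vertex 14.0 14.0 10.0
    endloop
  endfacet
  facet normal 0.5509 -0.3187 0.7713
    outer loop
      vertex 21.0 1.9 0.0
      vertex 28.0 14.0 0.0
      vertex 14.0 14.0 10.0
    endloop
  endfacet
endsolid part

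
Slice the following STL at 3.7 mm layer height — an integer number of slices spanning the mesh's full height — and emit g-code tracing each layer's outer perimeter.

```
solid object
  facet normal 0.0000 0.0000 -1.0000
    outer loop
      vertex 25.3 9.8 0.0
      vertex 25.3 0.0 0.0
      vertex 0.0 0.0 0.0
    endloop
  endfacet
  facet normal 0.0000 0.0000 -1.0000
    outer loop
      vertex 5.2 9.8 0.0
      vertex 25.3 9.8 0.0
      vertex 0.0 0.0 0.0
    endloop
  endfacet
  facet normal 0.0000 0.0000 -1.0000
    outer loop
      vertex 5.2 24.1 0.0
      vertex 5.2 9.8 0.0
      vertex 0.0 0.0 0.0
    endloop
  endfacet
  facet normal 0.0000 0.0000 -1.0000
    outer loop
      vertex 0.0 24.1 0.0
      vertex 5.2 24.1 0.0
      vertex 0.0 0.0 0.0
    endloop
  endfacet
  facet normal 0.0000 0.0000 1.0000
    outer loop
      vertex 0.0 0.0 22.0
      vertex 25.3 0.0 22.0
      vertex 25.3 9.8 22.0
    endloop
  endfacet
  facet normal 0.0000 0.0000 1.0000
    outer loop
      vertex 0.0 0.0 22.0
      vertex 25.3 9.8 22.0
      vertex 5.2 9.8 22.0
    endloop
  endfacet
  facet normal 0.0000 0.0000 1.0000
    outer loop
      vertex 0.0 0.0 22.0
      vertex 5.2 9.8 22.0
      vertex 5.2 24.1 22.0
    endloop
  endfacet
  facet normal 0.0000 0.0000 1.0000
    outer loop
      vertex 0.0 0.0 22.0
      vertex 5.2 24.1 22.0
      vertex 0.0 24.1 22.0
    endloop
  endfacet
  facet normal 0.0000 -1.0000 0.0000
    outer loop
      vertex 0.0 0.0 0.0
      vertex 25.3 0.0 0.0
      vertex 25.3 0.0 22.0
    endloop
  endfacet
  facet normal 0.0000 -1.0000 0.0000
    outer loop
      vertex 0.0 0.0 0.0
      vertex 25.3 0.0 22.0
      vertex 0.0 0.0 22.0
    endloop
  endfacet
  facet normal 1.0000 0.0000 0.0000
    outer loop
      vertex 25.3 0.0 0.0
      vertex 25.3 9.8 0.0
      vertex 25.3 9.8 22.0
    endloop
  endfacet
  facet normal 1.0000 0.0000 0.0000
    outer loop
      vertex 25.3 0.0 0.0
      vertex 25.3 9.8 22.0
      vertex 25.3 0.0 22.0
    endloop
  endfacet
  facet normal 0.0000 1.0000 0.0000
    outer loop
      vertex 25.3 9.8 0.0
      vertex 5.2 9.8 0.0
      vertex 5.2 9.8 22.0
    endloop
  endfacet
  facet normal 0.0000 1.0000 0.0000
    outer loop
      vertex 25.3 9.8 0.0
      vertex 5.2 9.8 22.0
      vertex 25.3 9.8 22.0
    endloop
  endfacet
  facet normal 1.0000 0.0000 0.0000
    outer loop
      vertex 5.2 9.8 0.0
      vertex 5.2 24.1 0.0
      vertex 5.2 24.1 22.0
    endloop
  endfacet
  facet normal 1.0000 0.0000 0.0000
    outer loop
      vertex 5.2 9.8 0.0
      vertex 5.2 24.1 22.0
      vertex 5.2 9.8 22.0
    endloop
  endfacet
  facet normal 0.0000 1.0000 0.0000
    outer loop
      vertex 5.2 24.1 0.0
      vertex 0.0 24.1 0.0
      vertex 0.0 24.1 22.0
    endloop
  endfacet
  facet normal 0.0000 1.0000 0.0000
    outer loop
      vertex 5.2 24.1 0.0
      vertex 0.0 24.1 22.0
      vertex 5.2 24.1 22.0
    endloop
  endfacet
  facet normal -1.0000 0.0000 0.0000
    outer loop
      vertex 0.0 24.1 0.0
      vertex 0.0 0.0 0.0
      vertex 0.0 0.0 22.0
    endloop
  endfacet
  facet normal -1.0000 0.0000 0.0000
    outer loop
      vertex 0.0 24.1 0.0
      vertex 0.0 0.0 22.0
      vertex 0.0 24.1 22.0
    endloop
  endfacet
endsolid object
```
; perimeter-only toolpath
G21 ; units = mm
G90 ; absolute positioning
G28 ; home
; layer 1
G0 Z3.7
G0 X0.0 Y0.0
G1 X25.3 Y0.0
G1 X25.3 Y9.8
G1 X5.2 Y9.8
G1 X5.2 Y24.1
G1 X0.0 Y24.1
G1 X0.0 Y0.0
; layer 2
G0 Z7.3
G0 X0.0 Y0.0
G1 X25.3 Y0.0
G1 X25.3 Y9.8
G1 X5.2 Y9.8
G1 X5.2 Y24.1
G1 X0.0 Y24.1
G1 X0.0 Y0.0
; layer 3
G0 Z11.0
G0 X0.0 Y0.0
G1 X25.3 Y0.0
G1 X25.3 Y9.8
G1 X5.2 Y9.8
G1 X5.2 Y24.1
G1 X0.0 Y24.1
G1 X0.0 Y0.0
; layer 4
G0 Z14.7
G0 X0.0 Y0.0
G1 X25.3 Y0.0
G1 X25.3 Y9.8
G1 X5.2 Y9.8
G1 X5.2 Y24.1
G1 X0.0 Y24.1
G1 X0.0 Y0.0
; layer 5
G0 Z18.3
G0 X0.0 Y0.0
G1 X25.3 Y0.0
G1 X25.3 Y9.8
G1 X5.2 Y9.8
G1 X5.2 Y24.1
G1 X0.0 Y24.1
G1 X0.0 Y0.0
; layer 6
G0 Z22.0
G0 X0.0 Y0.0
G1 X25.3 Y0.0
G1 X25.3 Y9.8
G1 X5.2 Y9.8
G1 X5.2 Y24.1
G1 X0.0 Y24.1
G1 X0.0 Y0.0
M2 ; end

The solid is an L-shaped prism: outer 25.3 × 24.1 mm, arm thicknesses ≈ 9.8 mm (horizontal) and 5.2 mm (vertical), extruded 22 mm in z. Slicing at Δz = 3.7 mm — 6 equal slices spanning the solid's height, so layer i sits at z = i·h/6 — gives 6 non-empty perimeters. Each is a 6-segment closed polygon; G0 lifts to the layer z and rapids to the start vertex, then G1 traces the edges.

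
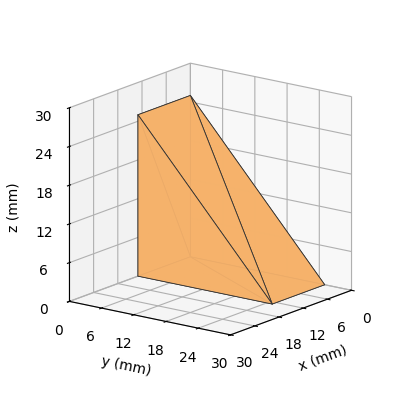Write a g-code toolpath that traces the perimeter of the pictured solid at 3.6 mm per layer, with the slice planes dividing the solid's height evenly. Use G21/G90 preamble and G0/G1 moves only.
Reading the render: the shape is a wedge (ramp): 13 × 25 mm base, rising to 25 mm along the y=0 edge and sloping linearly to z=0 at y=25 (dimensions read to the nearest mm from the axis ticks). For the g-code, the solid's height is divided into equal slices at the stated Δz and each level perimeter traced with G1 moves after a G0 lift.

; perimeter-only toolpath
G21 ; units = mm
G90 ; absolute positioning
G28 ; home
; layer 1
G0 Z3.6
G0 X0.0 Y0.0
G1 X13.0 Y0.0
G1 X13.0 Y21.4
G1 X0.0 Y21.4
G1 X0.0 Y0.0
; layer 2
G0 Z7.1
G0 X0.0 Y0.0
G1 X13.0 Y0.0
G1 X13.0 Y17.9
G1 X0.0 Y17.9
G1 X0.0 Y0.0
; layer 3
G0 Z10.7
G0 X0.0 Y0.0
G1 X13.0 Y0.0
G1 X13.0 Y14.3
G1 X0.0 Y14.3
G1 X0.0 Y0.0
; layer 4
G0 Z14.3
G0 X0.0 Y0.0
G1 X13.0 Y0.0
G1 X13.0 Y10.7
G1 X0.0 Y10.7
G1 X0.0 Y0.0
; layer 5
G0 Z17.9
G0 X0.0 Y0.0
G1 X13.0 Y0.0
G1 X13.0 Y7.1
G1 X0.0 Y7.1
G1 X0.0 Y0.0
; layer 6
G0 Z21.4
G0 X0.0 Y0.0
G1 X13.0 Y0.0
G1 X13.0 Y3.6
G1 X0.0 Y3.6
G1 X0.0 Y0.0
M2 ; end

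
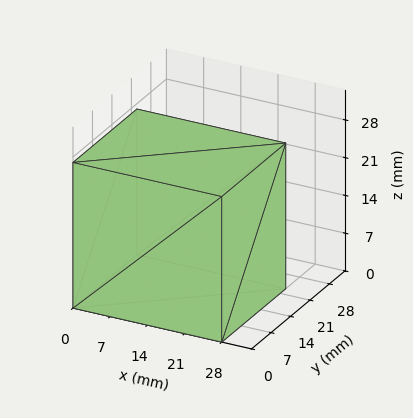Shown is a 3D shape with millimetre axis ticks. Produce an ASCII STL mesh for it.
Reading the render: the shape is a rectangular box, roughly 28 × 23 mm footprint and 27 mm tall (dimensions read to the nearest mm from the axis ticks). For the STL, each face is triangulated and given an outward normal.

solid part
  facet normal 0.0000 0.0000 -1.0000
    outer loop
      vertex 28.0 23.0 0.0
      vertex 28.0 0.0 0.0
      vertex 0.0 0.0 0.0
    endloop
  endfacet
  facet normal 0.0000 0.0000 -1.0000
    outer loop
      vertex 0.0 23.0 0.0
      vertex 28.0 23.0 0.0
      vertex 0.0 0.0 0.0
    endloop
  endfacet
  facet normal 0.0000 0.0000 1.0000
    outer loop
      vertex 0.0 0.0 27.0
      vertex 28.0 0.0 27.0
      vertex 28.0 23.0 27.0
    endloop
  endfacet
  facet normal 0.0000 0.0000 1.0000
    outer loop
      vertex 0.0 0.0 27.0
      vertex 28.0 23.0 27.0
      vertex 0.0 23.0 27.0
    endloop
  endfacet
  facet normal 0.0000 -1.0000 0.0000
    outer loop
      vertex 0.0 0.0 0.0
      vertex 28.0 0.0 0.0
      vertex 28.0 0.0 27.0
    endloop
  endfacet
  facet normal 0.0000 -1.0000 0.0000
    outer loop
      vertex 0.0 0.0 0.0
      vertex 28.0 0.0 27.0
      vertex 0.0 0.0 27.0
    endloop
  endfacet
  facet normal 0.0000 1.0000 0.0000
    outer loop
      vertex 28.0 23.0 27.0
      vertex 28.0 23.0 0.0
      vertex 0.0 23.0 0.0
    endloop
  endfacet
  facet normal 0.0000 1.0000 0.0000
    outer loop
      vertex 0.0 23.0 27.0
      vertex 28.0 23.0 27.0
      vertex 0.0 23.0 0.0
    endloop
  endfacet
  facet normal -1.0000 0.0000 0.0000
    outer loop
      vertex 0.0 23.0 27.0
      vertex 0.0 23.0 0.0
      vertex 0.0 0.0 0.0
    endloop
  endfacet
  facet normal -1.0000 0.0000 0.0000
    outer loop
      vertex 0.0 0.0 27.0
      vertex 0.0 23.0 27.0
      vertex 0.0 0.0 0.0
    endloop
  endfacet
  facet normal 1.0000 0.0000 0.0000
    outer loop
      vertex 28.0 0.0 0.0
      vertex 28.0 23.0 0.0
      vertex 28.0 23.0 27.0
    endloop
  endfacet
  facet normal 1.0000 0.0000 0.0000
    outer loop
      vertex 28.0 0.0 0.0
      vertex 28.0 23.0 27.0
      vertex 28.0 0.0 27.0
    endloop
  endfacet
endsolid part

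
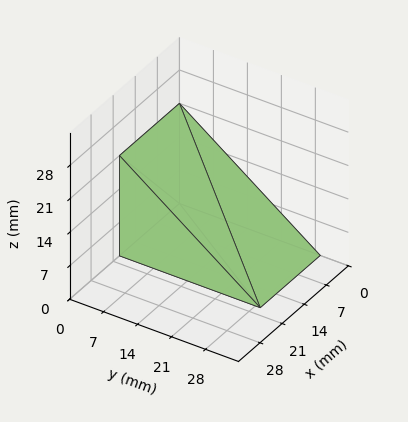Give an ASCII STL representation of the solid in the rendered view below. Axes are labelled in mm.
Reading the render: the shape is a wedge (ramp): 19 × 29 mm base, rising to 21 mm along the y=0 edge and sloping linearly to z=0 at y=29 (dimensions read to the nearest mm from the axis ticks). For the STL, each face is triangulated and given an outward normal.

solid part
  facet normal 0.0000 0.0000 -1.0000
    outer loop
      vertex 19.000 29.000 0.000
      vertex 19.000 0.000 0.000
      vertex 0.000 0.000 0.000
    endloop
  endfacet
  facet normal 0.0000 0.0000 -1.0000
    outer loop
      vertex 0.000 29.000 0.000
      vertex 19.000 29.000 0.000
      vertex 0.000 0.000 0.000
    endloop
  endfacet
  facet normal 0.0000 -1.0000 0.0000
    outer loop
      vertex 0.000 0.000 0.000
      vertex 19.000 0.000 0.000
      vertex 19.000 0.000 21.000
    endloop
  endfacet
  facet normal 0.0000 -1.0000 0.0000
    outer loop
      vertex 0.000 0.000 0.000
      vertex 19.000 0.000 21.000
      vertex 0.000 0.000 21.000
    endloop
  endfacet
  facet normal 0.0000 0.5865 0.8099
    outer loop
      vertex 0.000 0.000 21.000
      vertex 19.000 0.000 21.000
      vertex 19.000 29.000 0.000
    endloop
  endfacet
  facet normal 0.0000 0.5865 0.8099
    outer loop
      vertex 0.000 0.000 21.000
      vertex 19.000 29.000 0.000
      vertex 0.000 29.000 0.000
    endloop
  endfacet
  facet normal -1.0000 0.0000 0.0000
    outer loop
      vertex 0.000 0.000 21.000
      vertex 0.000 29.000 0.000
      vertex 0.000 0.000 0.000
    endloop
  endfacet
  facet normal 1.0000 0.0000 0.0000
    outer loop
      vertex 19.000 0.000 0.000
      vertex 19.000 29.000 0.000
      vertex 19.000 0.000 21.000
    endloop
  endfacet
endsolid part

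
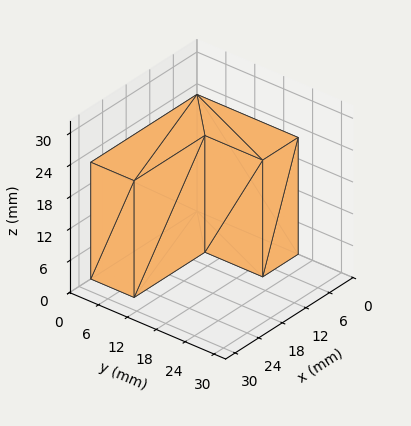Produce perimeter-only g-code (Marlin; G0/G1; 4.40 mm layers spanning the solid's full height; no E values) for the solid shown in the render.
Reading the render: the shape is an L-shaped prism: outer 27 × 21 mm, arm thicknesses ≈ 9 mm (horizontal) and 9 mm (vertical), extruded 22 mm in z (dimensions read to the nearest mm from the axis ticks). For the g-code, the solid's height is divided into equal slices at the stated Δz and each level perimeter traced with G1 moves after a G0 lift.

; perimeter-only toolpath
G21 ; units = mm
G90 ; absolute positioning
G28 ; home
; layer 1
G0 Z4.40
G0 X0.00 Y0.00
G1 X27.00 Y0.00
G1 X27.00 Y9.00
G1 X9.00 Y9.00
G1 X9.00 Y21.00
G1 X0.00 Y21.00
G1 X0.00 Y0.00
; layer 2
G0 Z8.80
G0 X0.00 Y0.00
G1 X27.00 Y0.00
G1 X27.00 Y9.00
G1 X9.00 Y9.00
G1 X9.00 Y21.00
G1 X0.00 Y21.00
G1 X0.00 Y0.00
; layer 3
G0 Z13.20
G0 X0.00 Y0.00
G1 X27.00 Y0.00
G1 X27.00 Y9.00
G1 X9.00 Y9.00
G1 X9.00 Y21.00
G1 X0.00 Y21.00
G1 X0.00 Y0.00
; layer 4
G0 Z17.60
G0 X0.00 Y0.00
G1 X27.00 Y0.00
G1 X27.00 Y9.00
G1 X9.00 Y9.00
G1 X9.00 Y21.00
G1 X0.00 Y21.00
G1 X0.00 Y0.00
; layer 5
G0 Z22.00
G0 X0.00 Y0.00
G1 X27.00 Y0.00
G1 X27.00 Y9.00
G1 X9.00 Y9.00
G1 X9.00 Y21.00
G1 X0.00 Y21.00
G1 X0.00 Y0.00
M2 ; end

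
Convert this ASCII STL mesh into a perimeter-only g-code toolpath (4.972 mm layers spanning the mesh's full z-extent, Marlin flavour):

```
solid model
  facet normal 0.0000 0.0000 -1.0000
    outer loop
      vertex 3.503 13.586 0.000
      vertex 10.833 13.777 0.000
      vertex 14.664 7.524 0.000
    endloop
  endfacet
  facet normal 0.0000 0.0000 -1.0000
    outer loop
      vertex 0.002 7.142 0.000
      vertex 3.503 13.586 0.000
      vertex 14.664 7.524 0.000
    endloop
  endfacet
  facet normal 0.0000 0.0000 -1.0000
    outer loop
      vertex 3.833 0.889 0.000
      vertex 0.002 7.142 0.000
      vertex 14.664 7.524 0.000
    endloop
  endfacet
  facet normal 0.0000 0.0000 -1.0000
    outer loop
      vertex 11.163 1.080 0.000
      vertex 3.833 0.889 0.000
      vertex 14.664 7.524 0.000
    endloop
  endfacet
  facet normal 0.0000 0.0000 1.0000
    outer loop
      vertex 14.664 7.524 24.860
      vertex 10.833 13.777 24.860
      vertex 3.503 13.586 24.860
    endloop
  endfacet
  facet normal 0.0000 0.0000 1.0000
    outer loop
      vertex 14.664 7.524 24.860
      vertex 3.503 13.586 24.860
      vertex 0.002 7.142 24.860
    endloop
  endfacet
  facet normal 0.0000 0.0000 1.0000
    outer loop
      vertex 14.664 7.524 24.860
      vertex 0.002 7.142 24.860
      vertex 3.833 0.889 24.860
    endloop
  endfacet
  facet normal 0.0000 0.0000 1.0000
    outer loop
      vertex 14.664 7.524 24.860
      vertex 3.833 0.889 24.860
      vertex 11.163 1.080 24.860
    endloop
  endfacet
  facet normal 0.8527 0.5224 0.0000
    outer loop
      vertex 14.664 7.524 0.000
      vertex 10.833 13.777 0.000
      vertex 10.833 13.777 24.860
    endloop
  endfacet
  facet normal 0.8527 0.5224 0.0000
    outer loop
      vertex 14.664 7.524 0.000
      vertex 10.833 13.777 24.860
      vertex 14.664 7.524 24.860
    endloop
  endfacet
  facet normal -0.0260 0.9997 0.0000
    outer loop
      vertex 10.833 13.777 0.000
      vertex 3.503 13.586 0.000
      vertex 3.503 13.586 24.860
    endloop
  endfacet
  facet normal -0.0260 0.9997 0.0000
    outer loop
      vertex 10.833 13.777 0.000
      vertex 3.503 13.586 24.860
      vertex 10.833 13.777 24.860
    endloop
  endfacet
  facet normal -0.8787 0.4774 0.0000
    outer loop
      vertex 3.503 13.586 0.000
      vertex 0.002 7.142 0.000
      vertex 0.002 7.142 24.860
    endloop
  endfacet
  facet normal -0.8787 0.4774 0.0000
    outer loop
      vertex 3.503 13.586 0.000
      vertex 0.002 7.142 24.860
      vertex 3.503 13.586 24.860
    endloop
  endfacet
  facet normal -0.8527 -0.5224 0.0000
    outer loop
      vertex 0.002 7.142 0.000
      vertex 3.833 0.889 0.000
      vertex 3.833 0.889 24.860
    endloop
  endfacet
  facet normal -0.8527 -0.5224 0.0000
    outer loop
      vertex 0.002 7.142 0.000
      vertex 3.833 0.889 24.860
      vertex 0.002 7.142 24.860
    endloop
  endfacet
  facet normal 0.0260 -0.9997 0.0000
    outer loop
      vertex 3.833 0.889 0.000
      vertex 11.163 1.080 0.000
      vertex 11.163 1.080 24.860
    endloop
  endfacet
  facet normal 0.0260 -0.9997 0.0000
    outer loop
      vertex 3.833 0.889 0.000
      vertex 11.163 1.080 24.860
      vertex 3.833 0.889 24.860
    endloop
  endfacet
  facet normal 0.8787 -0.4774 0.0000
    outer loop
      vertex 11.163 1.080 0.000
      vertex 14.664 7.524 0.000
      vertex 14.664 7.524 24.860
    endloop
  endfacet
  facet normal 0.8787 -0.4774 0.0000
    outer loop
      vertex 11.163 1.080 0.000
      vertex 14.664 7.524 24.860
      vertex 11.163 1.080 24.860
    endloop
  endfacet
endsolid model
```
; perimeter-only toolpath
G21 ; units = mm
G90 ; absolute positioning
G28 ; home
; layer 1
G0 Z4.972
G0 X14.664 Y7.524
G1 X10.833 Y13.777
G1 X3.503 Y13.586
G1 X0.002 Y7.142
G1 X3.833 Y0.889
G1 X11.163 Y1.080
G1 X14.664 Y7.524
; layer 2
G0 Z9.944
G0 X14.664 Y7.524
G1 X10.833 Y13.777
G1 X3.503 Y13.586
G1 X0.002 Y7.142
G1 X3.833 Y0.889
G1 X11.163 Y1.080
G1 X14.664 Y7.524
; layer 3
G0 Z14.916
G0 X14.664 Y7.524
G1 X10.833 Y13.777
G1 X3.503 Y13.586
G1 X0.002 Y7.142
G1 X3.833 Y0.889
G1 X11.163 Y1.080
G1 X14.664 Y7.524
; layer 4
G0 Z19.888
G0 X14.664 Y7.524
G1 X10.833 Y13.777
G1 X3.503 Y13.586
G1 X0.002 Y7.142
G1 X3.833 Y0.889
G1 X11.163 Y1.080
G1 X14.664 Y7.524
; layer 5
G0 Z24.860
G0 X14.664 Y7.524
G1 X10.833 Y13.777
G1 X3.503 Y13.586
G1 X0.002 Y7.142
G1 X3.833 Y0.889
G1 X11.163 Y1.080
G1 X14.664 Y7.524
M2 ; end

The solid is a regular 6-sided prism (a cylinder approximated with 6 flat sides), circumscribed radius ≈ 7.33 mm, height ≈ 24.9 mm. Slicing at Δz = 4.972 mm — 5 equal slices spanning the solid's height, so layer i sits at z = i·h/5 — gives 5 non-empty perimeters. Each is a 6-segment closed polygon; G0 lifts to the layer z and rapids to the start vertex, then G1 traces the edges.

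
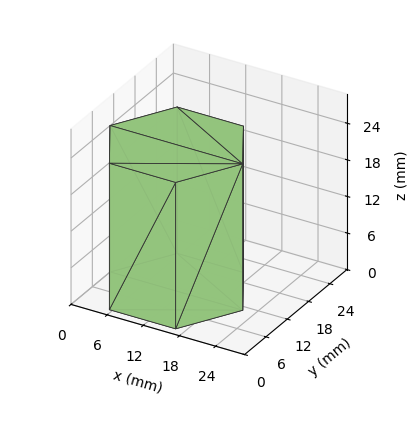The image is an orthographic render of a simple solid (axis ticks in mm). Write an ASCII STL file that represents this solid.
Reading the render: the shape is a regular 6-sided prism (a cylinder approximated with 6 flat sides), circumscribed radius ≈ 11 mm, height ≈ 24 mm (dimensions read to the nearest mm from the axis ticks). For the STL, each face is triangulated and given an outward normal.

solid part
  facet normal 0.0000 0.0000 -1.0000
    outer loop
      vertex 5.50 20.53 0.00
      vertex 16.50 20.53 0.00
      vertex 22.00 11.00 0.00
    endloop
  endfacet
  facet normal 0.0000 0.0000 -1.0000
    outer loop
      vertex 0.00 11.00 0.00
      vertex 5.50 20.53 0.00
      vertex 22.00 11.00 0.00
    endloop
  endfacet
  facet normal 0.0000 0.0000 -1.0000
    outer loop
      vertex 5.50 1.47 0.00
      vertex 0.00 11.00 0.00
      vertex 22.00 11.00 0.00
    endloop
  endfacet
  facet normal 0.0000 0.0000 -1.0000
    outer loop
      vertex 16.50 1.47 0.00
      vertex 5.50 1.47 0.00
      vertex 22.00 11.00 0.00
    endloop
  endfacet
  facet normal 0.0000 0.0000 1.0000
    outer loop
      vertex 22.00 11.00 24.00
      vertex 16.50 20.53 24.00
      vertex 5.50 20.53 24.00
    endloop
  endfacet
  facet normal 0.0000 0.0000 1.0000
    outer loop
      vertex 22.00 11.00 24.00
      vertex 5.50 20.53 24.00
      vertex 0.00 11.00 24.00
    endloop
  endfacet
  facet normal 0.0000 0.0000 1.0000
    outer loop
      vertex 22.00 11.00 24.00
      vertex 0.00 11.00 24.00
      vertex 5.50 1.47 24.00
    endloop
  endfacet
  facet normal 0.0000 0.0000 1.0000
    outer loop
      vertex 22.00 11.00 24.00
      vertex 5.50 1.47 24.00
      vertex 16.50 1.47 24.00
    endloop
  endfacet
  facet normal 0.8661 0.4999 0.0000
    outer loop
      vertex 22.00 11.00 0.00
      vertex 16.50 20.53 0.00
      vertex 16.50 20.53 24.00
    endloop
  endfacet
  facet normal 0.8661 0.4999 0.0000
    outer loop
      vertex 22.00 11.00 0.00
      vertex 16.50 20.53 24.00
      vertex 22.00 11.00 24.00
    endloop
  endfacet
  facet normal 0.0000 1.0000 0.0000
    outer loop
      vertex 16.50 20.53 0.00
      vertex 5.50 20.53 0.00
      vertex 5.50 20.53 24.00
    endloop
  endfacet
  facet normal 0.0000 1.0000 0.0000
    outer loop
      vertex 16.50 20.53 0.00
      vertex 5.50 20.53 24.00
      vertex 16.50 20.53 24.00
    endloop
  endfacet
  facet normal -0.8661 0.4999 0.0000
    outer loop
      vertex 5.50 20.53 0.00
      vertex 0.00 11.00 0.00
      vertex 0.00 11.00 24.00
    endloop
  endfacet
  facet normal -0.8661 0.4999 0.0000
    outer loop
      vertex 5.50 20.53 0.00
      vertex 0.00 11.00 24.00
      vertex 5.50 20.53 24.00
    endloop
  endfacet
  facet normal -0.8661 -0.4999 0.0000
    outer loop
      vertex 0.00 11.00 0.00
      vertex 5.50 1.47 0.00
      vertex 5.50 1.47 24.00
    endloop
  endfacet
  facet normal -0.8661 -0.4999 0.0000
    outer loop
      vertex 0.00 11.00 0.00
      vertex 5.50 1.47 24.00
      vertex 0.00 11.00 24.00
    endloop
  endfacet
  facet normal 0.0000 -1.0000 0.0000
    outer loop
      vertex 5.50 1.47 0.00
      vertex 16.50 1.47 0.00
      vertex 16.50 1.47 24.00
    endloop
  endfacet
  facet normal 0.0000 -1.0000 0.0000
    outer loop
      vertex 5.50 1.47 0.00
      vertex 16.50 1.47 24.00
      vertex 5.50 1.47 24.00
    endloop
  endfacet
  facet normal 0.8661 -0.4999 0.0000
    outer loop
      vertex 16.50 1.47 0.00
      vertex 22.00 11.00 0.00
      vertex 22.00 11.00 24.00
    endloop
  endfacet
  facet normal 0.8661 -0.4999 0.0000
    outer loop
      vertex 16.50 1.47 0.00
      vertex 22.00 11.00 24.00
      vertex 16.50 1.47 24.00
    endloop
  endfacet
endsolid part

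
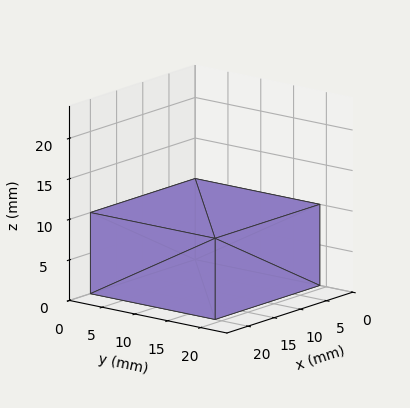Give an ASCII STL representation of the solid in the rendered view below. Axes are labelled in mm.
Reading the render: the shape is a rectangular box, roughly 20 × 19 mm footprint and 10 mm tall (dimensions read to the nearest mm from the axis ticks). For the STL, each face is triangulated and given an outward normal.

solid part
  facet normal 0.0000 0.0000 -1.0000
    outer loop
      vertex 20.0 19.0 0.0
      vertex 20.0 0.0 0.0
      vertex 0.0 0.0 0.0
    endloop
  endfacet
  facet normal 0.0000 0.0000 -1.0000
    outer loop
      vertex 0.0 19.0 0.0
      vertex 20.0 19.0 0.0
      vertex 0.0 0.0 0.0
    endloop
  endfacet
  facet normal 0.0000 0.0000 1.0000
    outer loop
      vertex 0.0 0.0 10.0
      vertex 20.0 0.0 10.0
      vertex 20.0 19.0 10.0
    endloop
  endfacet
  facet normal 0.0000 0.0000 1.0000
    outer loop
      vertex 0.0 0.0 10.0
      vertex 20.0 19.0 10.0
      vertex 0.0 19.0 10.0
    endloop
  endfacet
  facet normal 0.0000 -1.0000 0.0000
    outer loop
      vertex 0.0 0.0 0.0
      vertex 20.0 0.0 0.0
      vertex 20.0 0.0 10.0
    endloop
  endfacet
  facet normal 0.0000 -1.0000 0.0000
    outer loop
      vertex 0.0 0.0 0.0
      vertex 20.0 0.0 10.0
      vertex 0.0 0.0 10.0
    endloop
  endfacet
  facet normal 0.0000 1.0000 0.0000
    outer loop
      vertex 20.0 19.0 10.0
      vertex 20.0 19.0 0.0
      vertex 0.0 19.0 0.0
    endloop
  endfacet
  facet normal 0.0000 1.0000 0.0000
    outer loop
      vertex 0.0 19.0 10.0
      vertex 20.0 19.0 10.0
      vertex 0.0 19.0 0.0
    endloop
  endfacet
  facet normal -1.0000 0.0000 0.0000
    outer loop
      vertex 0.0 19.0 10.0
      vertex 0.0 19.0 0.0
      vertex 0.0 0.0 0.0
    endloop
  endfacet
  facet normal -1.0000 0.0000 0.0000
    outer loop
      vertex 0.0 0.0 10.0
      vertex 0.0 19.0 10.0
      vertex 0.0 0.0 0.0
    endloop
  endfacet
  facet normal 1.0000 0.0000 0.0000
    outer loop
      vertex 20.0 0.0 0.0
      vertex 20.0 19.0 0.0
      vertex 20.0 19.0 10.0
    endloop
  endfacet
  facet normal 1.0000 0.0000 0.0000
    outer loop
      vertex 20.0 0.0 0.0
      vertex 20.0 19.0 10.0
      vertex 20.0 0.0 10.0
    endloop
  endfacet
endsolid part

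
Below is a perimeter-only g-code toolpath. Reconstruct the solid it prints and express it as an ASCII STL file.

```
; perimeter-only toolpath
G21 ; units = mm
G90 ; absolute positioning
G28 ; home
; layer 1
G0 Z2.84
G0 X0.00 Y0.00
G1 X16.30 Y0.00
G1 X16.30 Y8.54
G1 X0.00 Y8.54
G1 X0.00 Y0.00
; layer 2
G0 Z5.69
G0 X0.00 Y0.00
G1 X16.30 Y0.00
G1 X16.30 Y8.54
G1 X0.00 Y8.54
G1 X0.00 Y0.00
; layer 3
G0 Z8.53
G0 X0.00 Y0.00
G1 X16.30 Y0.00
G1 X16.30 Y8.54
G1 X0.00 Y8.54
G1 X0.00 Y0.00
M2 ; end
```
solid part
  facet normal 0.0000 0.0000 -1.0000
    outer loop
      vertex 16.30 8.54 0.00
      vertex 16.30 0.00 0.00
      vertex 0.00 0.00 0.00
    endloop
  endfacet
  facet normal 0.0000 0.0000 -1.0000
    outer loop
      vertex 0.00 8.54 0.00
      vertex 16.30 8.54 0.00
      vertex 0.00 0.00 0.00
    endloop
  endfacet
  facet normal 0.0000 0.0000 1.0000
    outer loop
      vertex 0.00 0.00 8.53
      vertex 16.30 0.00 8.53
      vertex 16.30 8.54 8.53
    endloop
  endfacet
  facet normal 0.0000 0.0000 1.0000
    outer loop
      vertex 0.00 0.00 8.53
      vertex 16.30 8.54 8.53
      vertex 0.00 8.54 8.53
    endloop
  endfacet
  facet normal 0.0000 -1.0000 0.0000
    outer loop
      vertex 0.00 0.00 0.00
      vertex 16.30 0.00 0.00
      vertex 16.30 0.00 8.53
    endloop
  endfacet
  facet normal 0.0000 -1.0000 0.0000
    outer loop
      vertex 0.00 0.00 0.00
      vertex 16.30 0.00 8.53
      vertex 0.00 0.00 8.53
    endloop
  endfacet
  facet normal 0.0000 1.0000 0.0000
    outer loop
      vertex 16.30 8.54 8.53
      vertex 16.30 8.54 0.00
      vertex 0.00 8.54 0.00
    endloop
  endfacet
  facet normal 0.0000 1.0000 0.0000
    outer loop
      vertex 0.00 8.54 8.53
      vertex 16.30 8.54 8.53
      vertex 0.00 8.54 0.00
    endloop
  endfacet
  facet normal -1.0000 0.0000 0.0000
    outer loop
      vertex 0.00 8.54 8.53
      vertex 0.00 8.54 0.00
      vertex 0.00 0.00 0.00
    endloop
  endfacet
  facet normal -1.0000 0.0000 0.0000
    outer loop
      vertex 0.00 0.00 8.53
      vertex 0.00 8.54 8.53
      vertex 0.00 0.00 0.00
    endloop
  endfacet
  facet normal 1.0000 0.0000 0.0000
    outer loop
      vertex 16.30 0.00 0.00
      vertex 16.30 8.54 0.00
      vertex 16.30 8.54 8.53
    endloop
  endfacet
  facet normal 1.0000 0.0000 0.0000
    outer loop
      vertex 16.30 0.00 0.00
      vertex 16.30 8.54 8.53
      vertex 16.30 0.00 8.53
    endloop
  endfacet
endsolid part

The G0 Z moves step by Δz≈2.84 mm. Every layer's G1 loop is the same polygon, so the solid is a straight extrusion of it from z=0 to z≈8.53. Closing with flat bottom and top caps and triangulating gives 12 facets — a rectangular box, roughly 16.3 × 8.54 mm footprint and 8.53 mm tall.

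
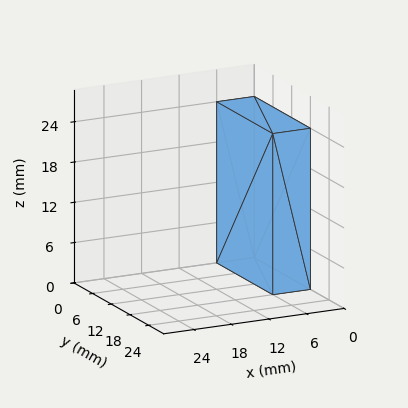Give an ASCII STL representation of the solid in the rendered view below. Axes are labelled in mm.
Reading the render: the shape is a rectangular box, roughly 6 × 18 mm footprint and 24 mm tall (dimensions read to the nearest mm from the axis ticks). For the STL, each face is triangulated and given an outward normal.

solid part
  facet normal 0.0000 0.0000 -1.0000
    outer loop
      vertex 6.000 18.000 0.000
      vertex 6.000 0.000 0.000
      vertex 0.000 0.000 0.000
    endloop
  endfacet
  facet normal 0.0000 0.0000 -1.0000
    outer loop
      vertex 0.000 18.000 0.000
      vertex 6.000 18.000 0.000
      vertex 0.000 0.000 0.000
    endloop
  endfacet
  facet normal 0.0000 0.0000 1.0000
    outer loop
      vertex 0.000 0.000 24.000
      vertex 6.000 0.000 24.000
      vertex 6.000 18.000 24.000
    endloop
  endfacet
  facet normal 0.0000 0.0000 1.0000
    outer loop
      vertex 0.000 0.000 24.000
      vertex 6.000 18.000 24.000
      vertex 0.000 18.000 24.000
    endloop
  endfacet
  facet normal 0.0000 -1.0000 0.0000
    outer loop
      vertex 0.000 0.000 0.000
      vertex 6.000 0.000 0.000
      vertex 6.000 0.000 24.000
    endloop
  endfacet
  facet normal 0.0000 -1.0000 0.0000
    outer loop
      vertex 0.000 0.000 0.000
      vertex 6.000 0.000 24.000
      vertex 0.000 0.000 24.000
    endloop
  endfacet
  facet normal 0.0000 1.0000 0.0000
    outer loop
      vertex 6.000 18.000 24.000
      vertex 6.000 18.000 0.000
      vertex 0.000 18.000 0.000
    endloop
  endfacet
  facet normal 0.0000 1.0000 0.0000
    outer loop
      vertex 0.000 18.000 24.000
      vertex 6.000 18.000 24.000
      vertex 0.000 18.000 0.000
    endloop
  endfacet
  facet normal -1.0000 0.0000 0.0000
    outer loop
      vertex 0.000 18.000 24.000
      vertex 0.000 18.000 0.000
      vertex 0.000 0.000 0.000
    endloop
  endfacet
  facet normal -1.0000 0.0000 0.0000
    outer loop
      vertex 0.000 0.000 24.000
      vertex 0.000 18.000 24.000
      vertex 0.000 0.000 0.000
    endloop
  endfacet
  facet normal 1.0000 0.0000 0.0000
    outer loop
      vertex 6.000 0.000 0.000
      vertex 6.000 18.000 0.000
      vertex 6.000 18.000 24.000
    endloop
  endfacet
  facet normal 1.0000 0.0000 0.0000
    outer loop
      vertex 6.000 0.000 0.000
      vertex 6.000 18.000 24.000
      vertex 6.000 0.000 24.000
    endloop
  endfacet
endsolid part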